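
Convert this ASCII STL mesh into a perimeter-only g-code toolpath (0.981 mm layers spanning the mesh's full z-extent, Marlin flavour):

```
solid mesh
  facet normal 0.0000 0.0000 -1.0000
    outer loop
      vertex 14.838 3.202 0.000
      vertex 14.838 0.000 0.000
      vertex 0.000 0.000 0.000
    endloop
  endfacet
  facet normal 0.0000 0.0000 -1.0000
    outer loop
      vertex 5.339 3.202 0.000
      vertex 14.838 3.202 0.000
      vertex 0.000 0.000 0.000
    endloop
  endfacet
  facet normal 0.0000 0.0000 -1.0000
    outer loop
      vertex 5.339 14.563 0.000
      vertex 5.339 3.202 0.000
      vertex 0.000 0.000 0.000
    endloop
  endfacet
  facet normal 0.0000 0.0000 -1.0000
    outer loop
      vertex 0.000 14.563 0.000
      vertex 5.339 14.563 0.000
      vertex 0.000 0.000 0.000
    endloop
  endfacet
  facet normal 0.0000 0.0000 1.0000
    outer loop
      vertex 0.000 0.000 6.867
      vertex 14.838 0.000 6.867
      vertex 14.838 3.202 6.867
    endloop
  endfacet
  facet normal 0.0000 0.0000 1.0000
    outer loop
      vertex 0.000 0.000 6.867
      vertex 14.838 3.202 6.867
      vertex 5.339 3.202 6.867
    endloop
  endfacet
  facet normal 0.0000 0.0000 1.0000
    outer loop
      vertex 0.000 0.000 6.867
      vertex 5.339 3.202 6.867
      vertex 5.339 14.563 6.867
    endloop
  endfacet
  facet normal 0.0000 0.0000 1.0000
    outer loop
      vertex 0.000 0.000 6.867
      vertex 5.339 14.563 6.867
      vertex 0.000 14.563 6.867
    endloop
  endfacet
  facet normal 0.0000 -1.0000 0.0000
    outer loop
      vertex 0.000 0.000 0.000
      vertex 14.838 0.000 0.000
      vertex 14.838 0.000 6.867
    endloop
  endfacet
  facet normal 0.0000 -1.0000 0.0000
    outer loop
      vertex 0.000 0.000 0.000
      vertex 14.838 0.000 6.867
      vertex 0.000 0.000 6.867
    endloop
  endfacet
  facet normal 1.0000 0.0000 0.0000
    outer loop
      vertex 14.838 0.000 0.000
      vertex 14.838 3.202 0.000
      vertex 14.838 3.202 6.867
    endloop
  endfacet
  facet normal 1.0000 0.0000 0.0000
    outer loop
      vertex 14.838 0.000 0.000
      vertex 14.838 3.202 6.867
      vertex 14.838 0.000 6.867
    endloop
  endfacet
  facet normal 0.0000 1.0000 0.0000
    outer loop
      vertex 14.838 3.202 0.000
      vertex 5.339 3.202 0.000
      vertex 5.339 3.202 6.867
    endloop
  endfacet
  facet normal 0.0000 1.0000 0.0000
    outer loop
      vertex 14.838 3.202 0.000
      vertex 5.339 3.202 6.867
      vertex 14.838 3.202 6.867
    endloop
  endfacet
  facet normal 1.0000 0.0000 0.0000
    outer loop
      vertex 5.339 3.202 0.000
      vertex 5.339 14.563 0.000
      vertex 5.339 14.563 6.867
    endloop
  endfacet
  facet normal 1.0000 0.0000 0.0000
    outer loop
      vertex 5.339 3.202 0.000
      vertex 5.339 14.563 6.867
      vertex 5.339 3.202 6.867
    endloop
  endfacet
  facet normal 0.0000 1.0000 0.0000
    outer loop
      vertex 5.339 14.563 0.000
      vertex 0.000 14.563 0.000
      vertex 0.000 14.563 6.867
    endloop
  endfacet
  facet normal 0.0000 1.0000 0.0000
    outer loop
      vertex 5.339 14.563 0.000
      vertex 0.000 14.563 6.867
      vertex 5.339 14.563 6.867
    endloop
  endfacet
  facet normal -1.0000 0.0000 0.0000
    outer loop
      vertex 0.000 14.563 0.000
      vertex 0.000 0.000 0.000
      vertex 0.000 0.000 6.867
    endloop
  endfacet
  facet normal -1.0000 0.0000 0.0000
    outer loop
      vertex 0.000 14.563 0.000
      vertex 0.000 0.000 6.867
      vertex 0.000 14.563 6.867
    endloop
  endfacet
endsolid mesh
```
; perimeter-only toolpath
G21 ; units = mm
G90 ; absolute positioning
G28 ; home
; layer 1
G0 Z0.981
G0 X0.000 Y0.000
G1 X14.838 Y0.000
G1 X14.838 Y3.202
G1 X5.339 Y3.202
G1 X5.339 Y14.563
G1 X0.000 Y14.563
G1 X0.000 Y0.000
; layer 2
G0 Z1.962
G0 X0.000 Y0.000
G1 X14.838 Y0.000
G1 X14.838 Y3.202
G1 X5.339 Y3.202
G1 X5.339 Y14.563
G1 X0.000 Y14.563
G1 X0.000 Y0.000
; layer 3
G0 Z2.943
G0 X0.000 Y0.000
G1 X14.838 Y0.000
G1 X14.838 Y3.202
G1 X5.339 Y3.202
G1 X5.339 Y14.563
G1 X0.000 Y14.563
G1 X0.000 Y0.000
; layer 4
G0 Z3.924
G0 X0.000 Y0.000
G1 X14.838 Y0.000
G1 X14.838 Y3.202
G1 X5.339 Y3.202
G1 X5.339 Y14.563
G1 X0.000 Y14.563
G1 X0.000 Y0.000
; layer 5
G0 Z4.905
G0 X0.000 Y0.000
G1 X14.838 Y0.000
G1 X14.838 Y3.202
G1 X5.339 Y3.202
G1 X5.339 Y14.563
G1 X0.000 Y14.563
G1 X0.000 Y0.000
; layer 6
G0 Z5.886
G0 X0.000 Y0.000
G1 X14.838 Y0.000
G1 X14.838 Y3.202
G1 X5.339 Y3.202
G1 X5.339 Y14.563
G1 X0.000 Y14.563
G1 X0.000 Y0.000
; layer 7
G0 Z6.867
G0 X0.000 Y0.000
G1 X14.838 Y0.000
G1 X14.838 Y3.202
G1 X5.339 Y3.202
G1 X5.339 Y14.563
G1 X0.000 Y14.563
G1 X0.000 Y0.000
M2 ; end

The solid is an L-shaped prism: outer 14.8 × 14.6 mm, arm thicknesses ≈ 3.2 mm (horizontal) and 5.34 mm (vertical), extruded 6.87 mm in z. Slicing at Δz = 0.981 mm — 7 equal slices spanning the solid's height, so layer i sits at z = i·h/7 — gives 7 non-empty perimeters. Each is a 6-segment closed polygon; G0 lifts to the layer z and rapids to the start vertex, then G1 traces the edges.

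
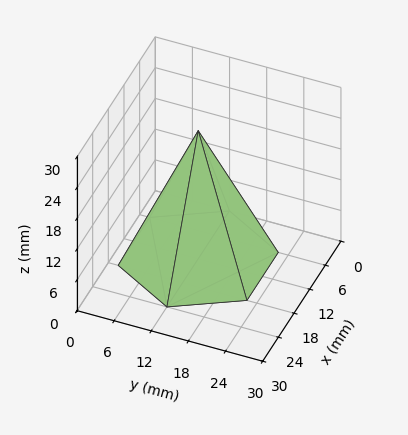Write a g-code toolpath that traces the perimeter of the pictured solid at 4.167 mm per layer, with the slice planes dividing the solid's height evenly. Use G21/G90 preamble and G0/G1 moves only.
Reading the render: the shape is a regular 6-sided pyramid, base circumscribed radius ≈ 12 mm, apex at z ≈ 25 mm (dimensions read to the nearest mm from the axis ticks). For the g-code, the solid's height is divided into equal slices at the stated Δz and each level perimeter traced with G1 moves after a G0 lift.

; perimeter-only toolpath
G21 ; units = mm
G90 ; absolute positioning
G28 ; home
; layer 1
G0 Z4.167
G0 X22.000 Y12.000
G1 X17.000 Y20.660
G1 X7.000 Y20.660
G1 X2.000 Y12.000
G1 X7.000 Y3.340
G1 X17.000 Y3.340
G1 X22.000 Y12.000
; layer 2
G0 Z8.333
G0 X20.000 Y12.000
G1 X16.000 Y18.928
G1 X8.000 Y18.928
G1 X4.000 Y12.000
G1 X8.000 Y5.072
G1 X16.000 Y5.072
G1 X20.000 Y12.000
; layer 3
G0 Z12.500
G0 X18.000 Y12.000
G1 X15.000 Y17.196
G1 X9.000 Y17.196
G1 X6.000 Y12.000
G1 X9.000 Y6.804
G1 X15.000 Y6.804
G1 X18.000 Y12.000
; layer 4
G0 Z16.667
G0 X16.000 Y12.000
G1 X14.000 Y15.464
G1 X10.000 Y15.464
G1 X8.000 Y12.000
G1 X10.000 Y8.536
G1 X14.000 Y8.536
G1 X16.000 Y12.000
; layer 5
G0 Z20.833
G0 X14.000 Y12.000
G1 X13.000 Y13.732
G1 X11.000 Y13.732
G1 X10.000 Y12.000
G1 X11.000 Y10.268
G1 X13.000 Y10.268
G1 X14.000 Y12.000
M2 ; end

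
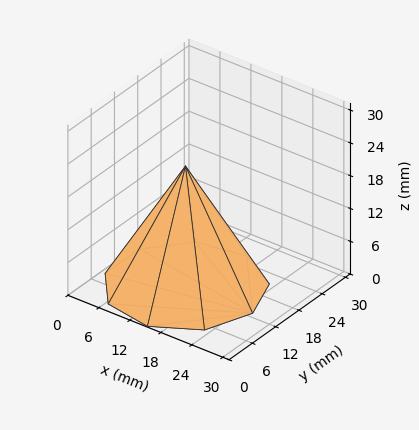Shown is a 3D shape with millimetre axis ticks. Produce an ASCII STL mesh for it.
Reading the render: the shape is a regular 9-sided pyramid, base circumscribed radius ≈ 13 mm, apex at z ≈ 22 mm (dimensions read to the nearest mm from the axis ticks). For the STL, each face is triangulated and given an outward normal.

solid part
  facet normal 0.0000 0.0000 -1.0000
    outer loop
      vertex 15.257 25.803 0.000
      vertex 22.959 21.356 0.000
      vertex 26.000 13.000 0.000
    endloop
  endfacet
  facet normal 0.0000 0.0000 -1.0000
    outer loop
      vertex 6.500 24.258 0.000
      vertex 15.257 25.803 0.000
      vertex 26.000 13.000 0.000
    endloop
  endfacet
  facet normal 0.0000 0.0000 -1.0000
    outer loop
      vertex 0.784 17.446 0.000
      vertex 6.500 24.258 0.000
      vertex 26.000 13.000 0.000
    endloop
  endfacet
  facet normal 0.0000 0.0000 -1.0000
    outer loop
      vertex 0.784 8.554 0.000
      vertex 0.784 17.446 0.000
      vertex 26.000 13.000 0.000
    endloop
  endfacet
  facet normal 0.0000 0.0000 -1.0000
    outer loop
      vertex 6.500 1.742 0.000
      vertex 0.784 8.554 0.000
      vertex 26.000 13.000 0.000
    endloop
  endfacet
  facet normal 0.0000 0.0000 -1.0000
    outer loop
      vertex 15.257 0.197 0.000
      vertex 6.500 1.742 0.000
      vertex 26.000 13.000 0.000
    endloop
  endfacet
  facet normal 0.0000 0.0000 -1.0000
    outer loop
      vertex 22.959 4.644 0.000
      vertex 15.257 0.197 0.000
      vertex 26.000 13.000 0.000
    endloop
  endfacet
  facet normal 0.8215 0.2990 0.4855
    outer loop
      vertex 26.000 13.000 0.000
      vertex 22.959 21.356 0.000
      vertex 13.000 13.000 22.000
    endloop
  endfacet
  facet normal 0.4371 0.7571 0.4855
    outer loop
      vertex 22.959 21.356 0.000
      vertex 15.257 25.803 0.000
      vertex 13.000 13.000 22.000
    endloop
  endfacet
  facet normal -0.1519 0.8610 0.4855
    outer loop
      vertex 15.257 25.803 0.000
      vertex 6.500 24.258 0.000
      vertex 13.000 13.000 22.000
    endloop
  endfacet
  facet normal -0.6697 0.5620 0.4854
    outer loop
      vertex 6.500 24.258 0.000
      vertex 0.784 17.446 0.000
      vertex 13.000 13.000 22.000
    endloop
  endfacet
  facet normal -0.8743 0.0000 0.4855
    outer loop
      vertex 0.784 17.446 0.000
      vertex 0.784 8.554 0.000
      vertex 13.000 13.000 22.000
    endloop
  endfacet
  facet normal -0.6697 -0.5620 0.4854
    outer loop
      vertex 0.784 8.554 0.000
      vertex 6.500 1.742 0.000
      vertex 13.000 13.000 22.000
    endloop
  endfacet
  facet normal -0.1519 -0.8610 0.4855
    outer loop
      vertex 6.500 1.742 0.000
      vertex 15.257 0.197 0.000
      vertex 13.000 13.000 22.000
    endloop
  endfacet
  facet normal 0.4371 -0.7571 0.4855
    outer loop
      vertex 15.257 0.197 0.000
      vertex 22.959 4.644 0.000
      vertex 13.000 13.000 22.000
    endloop
  endfacet
  facet normal 0.8215 -0.2990 0.4855
    outer loop
      vertex 22.959 4.644 0.000
      vertex 26.000 13.000 0.000
      vertex 13.000 13.000 22.000
    endloop
  endfacet
endsolid part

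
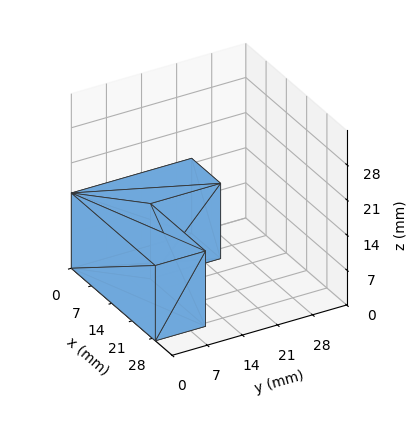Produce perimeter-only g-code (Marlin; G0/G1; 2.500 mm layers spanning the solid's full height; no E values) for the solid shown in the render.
Reading the render: the shape is an L-shaped prism: outer 29 × 24 mm, arm thicknesses ≈ 10 mm (horizontal) and 10 mm (vertical), extruded 15 mm in z (dimensions read to the nearest mm from the axis ticks). For the g-code, the solid's height is divided into equal slices at the stated Δz and each level perimeter traced with G1 moves after a G0 lift.

; perimeter-only toolpath
G21 ; units = mm
G90 ; absolute positioning
G28 ; home
; layer 1
G0 Z2.500
G0 X0.000 Y0.000
G1 X29.000 Y0.000
G1 X29.000 Y10.000
G1 X10.000 Y10.000
G1 X10.000 Y24.000
G1 X0.000 Y24.000
G1 X0.000 Y0.000
; layer 2
G0 Z5.000
G0 X0.000 Y0.000
G1 X29.000 Y0.000
G1 X29.000 Y10.000
G1 X10.000 Y10.000
G1 X10.000 Y24.000
G1 X0.000 Y24.000
G1 X0.000 Y0.000
; layer 3
G0 Z7.500
G0 X0.000 Y0.000
G1 X29.000 Y0.000
G1 X29.000 Y10.000
G1 X10.000 Y10.000
G1 X10.000 Y24.000
G1 X0.000 Y24.000
G1 X0.000 Y0.000
; layer 4
G0 Z10.000
G0 X0.000 Y0.000
G1 X29.000 Y0.000
G1 X29.000 Y10.000
G1 X10.000 Y10.000
G1 X10.000 Y24.000
G1 X0.000 Y24.000
G1 X0.000 Y0.000
; layer 5
G0 Z12.500
G0 X0.000 Y0.000
G1 X29.000 Y0.000
G1 X29.000 Y10.000
G1 X10.000 Y10.000
G1 X10.000 Y24.000
G1 X0.000 Y24.000
G1 X0.000 Y0.000
; layer 6
G0 Z15.000
G0 X0.000 Y0.000
G1 X29.000 Y0.000
G1 X29.000 Y10.000
G1 X10.000 Y10.000
G1 X10.000 Y24.000
G1 X0.000 Y24.000
G1 X0.000 Y0.000
M2 ; end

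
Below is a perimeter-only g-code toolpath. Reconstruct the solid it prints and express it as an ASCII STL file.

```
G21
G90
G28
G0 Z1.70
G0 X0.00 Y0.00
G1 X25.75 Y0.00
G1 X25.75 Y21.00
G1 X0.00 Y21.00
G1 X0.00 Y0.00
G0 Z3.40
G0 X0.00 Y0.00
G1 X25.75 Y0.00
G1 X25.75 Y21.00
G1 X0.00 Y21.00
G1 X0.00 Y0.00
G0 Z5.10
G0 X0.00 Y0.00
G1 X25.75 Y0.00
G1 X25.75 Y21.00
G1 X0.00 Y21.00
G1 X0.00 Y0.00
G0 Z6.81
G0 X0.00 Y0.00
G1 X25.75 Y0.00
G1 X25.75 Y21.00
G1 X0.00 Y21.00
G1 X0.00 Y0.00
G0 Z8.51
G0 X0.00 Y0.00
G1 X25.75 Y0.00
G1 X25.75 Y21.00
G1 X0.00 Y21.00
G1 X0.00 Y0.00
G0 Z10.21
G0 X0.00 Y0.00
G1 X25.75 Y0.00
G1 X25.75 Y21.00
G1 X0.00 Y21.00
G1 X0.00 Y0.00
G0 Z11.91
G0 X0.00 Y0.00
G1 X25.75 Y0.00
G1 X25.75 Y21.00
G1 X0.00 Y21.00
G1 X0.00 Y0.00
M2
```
solid part
  facet normal 0.0000 0.0000 -1.0000
    outer loop
      vertex 25.75 21.00 0.00
      vertex 25.75 0.00 0.00
      vertex 0.00 0.00 0.00
    endloop
  endfacet
  facet normal 0.0000 0.0000 -1.0000
    outer loop
      vertex 0.00 21.00 0.00
      vertex 25.75 21.00 0.00
      vertex 0.00 0.00 0.00
    endloop
  endfacet
  facet normal 0.0000 0.0000 1.0000
    outer loop
      vertex 0.00 0.00 11.91
      vertex 25.75 0.00 11.91
      vertex 25.75 21.00 11.91
    endloop
  endfacet
  facet normal 0.0000 0.0000 1.0000
    outer loop
      vertex 0.00 0.00 11.91
      vertex 25.75 21.00 11.91
      vertex 0.00 21.00 11.91
    endloop
  endfacet
  facet normal 0.0000 -1.0000 0.0000
    outer loop
      vertex 0.00 0.00 0.00
      vertex 25.75 0.00 0.00
      vertex 25.75 0.00 11.91
    endloop
  endfacet
  facet normal 0.0000 -1.0000 0.0000
    outer loop
      vertex 0.00 0.00 0.00
      vertex 25.75 0.00 11.91
      vertex 0.00 0.00 11.91
    endloop
  endfacet
  facet normal 0.0000 1.0000 0.0000
    outer loop
      vertex 25.75 21.00 11.91
      vertex 25.75 21.00 0.00
      vertex 0.00 21.00 0.00
    endloop
  endfacet
  facet normal 0.0000 1.0000 0.0000
    outer loop
      vertex 0.00 21.00 11.91
      vertex 25.75 21.00 11.91
      vertex 0.00 21.00 0.00
    endloop
  endfacet
  facet normal -1.0000 0.0000 0.0000
    outer loop
      vertex 0.00 21.00 11.91
      vertex 0.00 21.00 0.00
      vertex 0.00 0.00 0.00
    endloop
  endfacet
  facet normal -1.0000 0.0000 0.0000
    outer loop
      vertex 0.00 0.00 11.91
      vertex 0.00 21.00 11.91
      vertex 0.00 0.00 0.00
    endloop
  endfacet
  facet normal 1.0000 0.0000 0.0000
    outer loop
      vertex 25.75 0.00 0.00
      vertex 25.75 21.00 0.00
      vertex 25.75 21.00 11.91
    endloop
  endfacet
  facet normal 1.0000 0.0000 0.0000
    outer loop
      vertex 25.75 0.00 0.00
      vertex 25.75 21.00 11.91
      vertex 25.75 0.00 11.91
    endloop
  endfacet
endsolid part

The G0 Z moves step by Δz≈1.70 mm. Every layer's G1 loop is the same polygon, so the solid is a straight extrusion of it from z=0 to z≈11.9. Closing with flat bottom and top caps and triangulating gives 12 facets — a rectangular box, roughly 25.8 × 21 mm footprint and 11.9 mm tall.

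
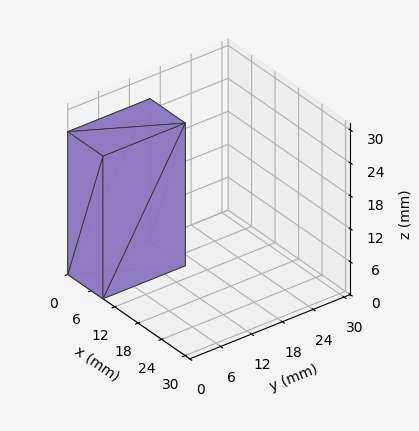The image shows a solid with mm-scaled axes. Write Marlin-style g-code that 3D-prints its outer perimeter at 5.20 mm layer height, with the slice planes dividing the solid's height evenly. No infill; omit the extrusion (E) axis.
Reading the render: the shape is a rectangular box, roughly 9 × 16 mm footprint and 26 mm tall (dimensions read to the nearest mm from the axis ticks). For the g-code, the solid's height is divided into equal slices at the stated Δz and each level perimeter traced with G1 moves after a G0 lift.

; perimeter-only toolpath
G21 ; units = mm
G90 ; absolute positioning
G28 ; home
; layer 1
G0 Z5.20
G0 X0.00 Y0.00
G1 X9.00 Y0.00
G1 X9.00 Y16.00
G1 X0.00 Y16.00
G1 X0.00 Y0.00
; layer 2
G0 Z10.40
G0 X0.00 Y0.00
G1 X9.00 Y0.00
G1 X9.00 Y16.00
G1 X0.00 Y16.00
G1 X0.00 Y0.00
; layer 3
G0 Z15.60
G0 X0.00 Y0.00
G1 X9.00 Y0.00
G1 X9.00 Y16.00
G1 X0.00 Y16.00
G1 X0.00 Y0.00
; layer 4
G0 Z20.80
G0 X0.00 Y0.00
G1 X9.00 Y0.00
G1 X9.00 Y16.00
G1 X0.00 Y16.00
G1 X0.00 Y0.00
; layer 5
G0 Z26.00
G0 X0.00 Y0.00
G1 X9.00 Y0.00
G1 X9.00 Y16.00
G1 X0.00 Y16.00
G1 X0.00 Y0.00
M2 ; end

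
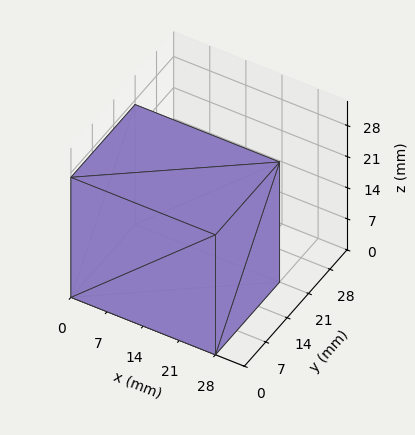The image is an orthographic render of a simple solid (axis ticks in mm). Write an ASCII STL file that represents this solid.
Reading the render: the shape is a rectangular box, roughly 28 × 21 mm footprint and 27 mm tall (dimensions read to the nearest mm from the axis ticks). For the STL, each face is triangulated and given an outward normal.

solid part
  facet normal 0.0000 0.0000 -1.0000
    outer loop
      vertex 28.0 21.0 0.0
      vertex 28.0 0.0 0.0
      vertex 0.0 0.0 0.0
    endloop
  endfacet
  facet normal 0.0000 0.0000 -1.0000
    outer loop
      vertex 0.0 21.0 0.0
      vertex 28.0 21.0 0.0
      vertex 0.0 0.0 0.0
    endloop
  endfacet
  facet normal 0.0000 0.0000 1.0000
    outer loop
      vertex 0.0 0.0 27.0
      vertex 28.0 0.0 27.0
      vertex 28.0 21.0 27.0
    endloop
  endfacet
  facet normal 0.0000 0.0000 1.0000
    outer loop
      vertex 0.0 0.0 27.0
      vertex 28.0 21.0 27.0
      vertex 0.0 21.0 27.0
    endloop
  endfacet
  facet normal 0.0000 -1.0000 0.0000
    outer loop
      vertex 0.0 0.0 0.0
      vertex 28.0 0.0 0.0
      vertex 28.0 0.0 27.0
    endloop
  endfacet
  facet normal 0.0000 -1.0000 0.0000
    outer loop
      vertex 0.0 0.0 0.0
      vertex 28.0 0.0 27.0
      vertex 0.0 0.0 27.0
    endloop
  endfacet
  facet normal 0.0000 1.0000 0.0000
    outer loop
      vertex 28.0 21.0 27.0
      vertex 28.0 21.0 0.0
      vertex 0.0 21.0 0.0
    endloop
  endfacet
  facet normal 0.0000 1.0000 0.0000
    outer loop
      vertex 0.0 21.0 27.0
      vertex 28.0 21.0 27.0
      vertex 0.0 21.0 0.0
    endloop
  endfacet
  facet normal -1.0000 0.0000 0.0000
    outer loop
      vertex 0.0 21.0 27.0
      vertex 0.0 21.0 0.0
      vertex 0.0 0.0 0.0
    endloop
  endfacet
  facet normal -1.0000 0.0000 0.0000
    outer loop
      vertex 0.0 0.0 27.0
      vertex 0.0 21.0 27.0
      vertex 0.0 0.0 0.0
    endloop
  endfacet
  facet normal 1.0000 0.0000 0.0000
    outer loop
      vertex 28.0 0.0 0.0
      vertex 28.0 21.0 0.0
      vertex 28.0 21.0 27.0
    endloop
  endfacet
  facet normal 1.0000 0.0000 0.0000
    outer loop
      vertex 28.0 0.0 0.0
      vertex 28.0 21.0 27.0
      vertex 28.0 0.0 27.0
    endloop
  endfacet
endsolid part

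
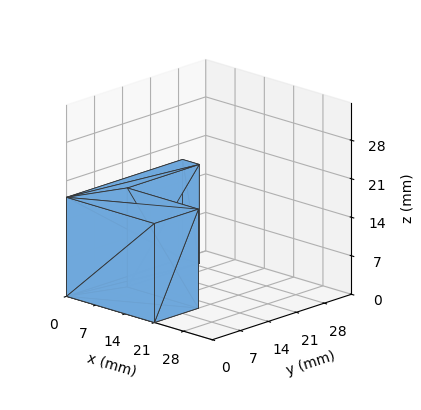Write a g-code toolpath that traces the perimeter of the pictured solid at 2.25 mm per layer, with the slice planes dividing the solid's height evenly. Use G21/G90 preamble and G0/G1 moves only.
Reading the render: the shape is an L-shaped prism: outer 21 × 29 mm, arm thicknesses ≈ 11 mm (horizontal) and 4 mm (vertical), extruded 18 mm in z (dimensions read to the nearest mm from the axis ticks). For the g-code, the solid's height is divided into equal slices at the stated Δz and each level perimeter traced with G1 moves after a G0 lift.

; perimeter-only toolpath
G21 ; units = mm
G90 ; absolute positioning
G28 ; home
; layer 1
G0 Z2.25
G0 X0.00 Y0.00
G1 X21.00 Y0.00
G1 X21.00 Y11.00
G1 X4.00 Y11.00
G1 X4.00 Y29.00
G1 X0.00 Y29.00
G1 X0.00 Y0.00
; layer 2
G0 Z4.50
G0 X0.00 Y0.00
G1 X21.00 Y0.00
G1 X21.00 Y11.00
G1 X4.00 Y11.00
G1 X4.00 Y29.00
G1 X0.00 Y29.00
G1 X0.00 Y0.00
; layer 3
G0 Z6.75
G0 X0.00 Y0.00
G1 X21.00 Y0.00
G1 X21.00 Y11.00
G1 X4.00 Y11.00
G1 X4.00 Y29.00
G1 X0.00 Y29.00
G1 X0.00 Y0.00
; layer 4
G0 Z9.00
G0 X0.00 Y0.00
G1 X21.00 Y0.00
G1 X21.00 Y11.00
G1 X4.00 Y11.00
G1 X4.00 Y29.00
G1 X0.00 Y29.00
G1 X0.00 Y0.00
; layer 5
G0 Z11.25
G0 X0.00 Y0.00
G1 X21.00 Y0.00
G1 X21.00 Y11.00
G1 X4.00 Y11.00
G1 X4.00 Y29.00
G1 X0.00 Y29.00
G1 X0.00 Y0.00
; layer 6
G0 Z13.50
G0 X0.00 Y0.00
G1 X21.00 Y0.00
G1 X21.00 Y11.00
G1 X4.00 Y11.00
G1 X4.00 Y29.00
G1 X0.00 Y29.00
G1 X0.00 Y0.00
; layer 7
G0 Z15.75
G0 X0.00 Y0.00
G1 X21.00 Y0.00
G1 X21.00 Y11.00
G1 X4.00 Y11.00
G1 X4.00 Y29.00
G1 X0.00 Y29.00
G1 X0.00 Y0.00
; layer 8
G0 Z18.00
G0 X0.00 Y0.00
G1 X21.00 Y0.00
G1 X21.00 Y11.00
G1 X4.00 Y11.00
G1 X4.00 Y29.00
G1 X0.00 Y29.00
G1 X0.00 Y0.00
M2 ; end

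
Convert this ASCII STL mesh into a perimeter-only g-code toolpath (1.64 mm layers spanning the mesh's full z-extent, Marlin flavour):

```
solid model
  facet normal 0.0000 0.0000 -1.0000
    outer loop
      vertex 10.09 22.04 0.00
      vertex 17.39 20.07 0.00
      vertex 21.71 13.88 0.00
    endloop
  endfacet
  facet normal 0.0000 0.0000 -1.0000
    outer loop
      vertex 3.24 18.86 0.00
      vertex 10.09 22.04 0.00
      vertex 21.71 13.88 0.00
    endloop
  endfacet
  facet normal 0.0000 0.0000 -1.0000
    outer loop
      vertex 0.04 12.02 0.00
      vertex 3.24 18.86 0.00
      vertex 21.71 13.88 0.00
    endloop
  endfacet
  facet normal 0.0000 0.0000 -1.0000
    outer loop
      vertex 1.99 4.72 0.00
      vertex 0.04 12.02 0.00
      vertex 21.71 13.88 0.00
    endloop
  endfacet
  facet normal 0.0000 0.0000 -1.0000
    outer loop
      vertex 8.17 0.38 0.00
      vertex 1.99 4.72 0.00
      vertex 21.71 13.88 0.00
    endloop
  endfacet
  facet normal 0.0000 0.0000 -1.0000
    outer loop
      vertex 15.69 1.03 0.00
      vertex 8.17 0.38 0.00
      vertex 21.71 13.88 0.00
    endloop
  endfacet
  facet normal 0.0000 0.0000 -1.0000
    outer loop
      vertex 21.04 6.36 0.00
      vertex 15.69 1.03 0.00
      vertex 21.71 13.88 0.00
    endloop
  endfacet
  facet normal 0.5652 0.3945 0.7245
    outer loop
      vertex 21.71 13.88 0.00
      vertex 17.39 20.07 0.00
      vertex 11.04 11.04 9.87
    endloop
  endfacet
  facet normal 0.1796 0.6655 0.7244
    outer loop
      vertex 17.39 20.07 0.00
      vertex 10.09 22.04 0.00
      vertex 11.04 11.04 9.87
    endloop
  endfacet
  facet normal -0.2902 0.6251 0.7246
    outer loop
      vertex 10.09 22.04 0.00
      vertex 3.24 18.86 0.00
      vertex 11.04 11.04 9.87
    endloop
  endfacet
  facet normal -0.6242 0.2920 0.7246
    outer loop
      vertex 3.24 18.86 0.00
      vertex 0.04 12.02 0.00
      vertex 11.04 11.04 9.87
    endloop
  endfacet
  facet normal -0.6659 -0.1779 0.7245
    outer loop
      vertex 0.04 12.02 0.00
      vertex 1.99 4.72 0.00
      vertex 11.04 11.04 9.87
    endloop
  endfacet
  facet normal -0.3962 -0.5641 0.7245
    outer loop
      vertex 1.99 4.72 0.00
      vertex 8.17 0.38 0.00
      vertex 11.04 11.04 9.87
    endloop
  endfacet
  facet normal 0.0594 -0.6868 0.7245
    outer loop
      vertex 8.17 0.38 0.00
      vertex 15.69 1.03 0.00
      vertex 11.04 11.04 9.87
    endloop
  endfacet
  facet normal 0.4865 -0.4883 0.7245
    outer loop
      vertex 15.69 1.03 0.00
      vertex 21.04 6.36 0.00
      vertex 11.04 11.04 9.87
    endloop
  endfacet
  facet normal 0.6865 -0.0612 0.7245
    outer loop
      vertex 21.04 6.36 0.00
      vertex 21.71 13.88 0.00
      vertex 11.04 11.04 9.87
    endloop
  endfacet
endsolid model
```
; perimeter-only toolpath
G21 ; units = mm
G90 ; absolute positioning
G28 ; home
; layer 1
G0 Z1.64
G0 X19.93 Y13.41
G1 X16.33 Y18.57
G1 X10.25 Y20.21
G1 X4.54 Y17.56
G1 X1.87 Y11.86
G1 X3.50 Y5.77
G1 X8.65 Y2.16
G1 X14.91 Y2.70
G1 X19.37 Y7.14
G1 X19.93 Y13.41
; layer 2
G0 Z3.29
G0 X18.15 Y12.93
G1 X15.27 Y17.06
G1 X10.41 Y18.37
G1 X5.84 Y16.25
G1 X3.71 Y11.69
G1 X5.01 Y6.83
G1 X9.13 Y3.93
G1 X14.14 Y4.37
G1 X17.71 Y7.92
G1 X18.15 Y12.93
; layer 3
G0 Z4.93
G0 X16.38 Y12.46
G1 X14.21 Y15.55
G1 X10.56 Y16.54
G1 X7.14 Y14.95
G1 X5.54 Y11.53
G1 X6.51 Y7.88
G1 X9.61 Y5.71
G1 X13.36 Y6.03
G1 X16.04 Y8.70
G1 X16.38 Y12.46
; layer 4
G0 Z6.58
G0 X14.60 Y11.99
G1 X13.16 Y14.05
G1 X10.72 Y14.71
G1 X8.44 Y13.65
G1 X7.37 Y11.37
G1 X8.02 Y8.93
G1 X10.08 Y7.49
G1 X12.59 Y7.70
G1 X14.37 Y9.48
G1 X14.60 Y11.99
; layer 5
G0 Z8.22
G0 X12.82 Y11.51
G1 X12.10 Y12.54
G1 X10.88 Y12.87
G1 X9.74 Y12.34
G1 X9.21 Y11.20
G1 X9.53 Y9.99
G1 X10.56 Y9.26
G1 X11.81 Y9.37
G1 X12.71 Y10.26
G1 X12.82 Y11.51
M2 ; end

The solid is a regular 9-sided pyramid, base circumscribed radius ≈ 11 mm, apex at z ≈ 9.87 mm. Slicing at Δz = 1.64 mm — 6 equal slices spanning the solid's height, so layer i sits at z = i·h/6 — gives 5 non-empty perimeters. Each is a 9-segment closed polygon; G0 lifts to the layer z and rapids to the start vertex, then G1 traces the edges. The cross-section shrinks linearly with z (the slice at the apex is degenerate and omitted).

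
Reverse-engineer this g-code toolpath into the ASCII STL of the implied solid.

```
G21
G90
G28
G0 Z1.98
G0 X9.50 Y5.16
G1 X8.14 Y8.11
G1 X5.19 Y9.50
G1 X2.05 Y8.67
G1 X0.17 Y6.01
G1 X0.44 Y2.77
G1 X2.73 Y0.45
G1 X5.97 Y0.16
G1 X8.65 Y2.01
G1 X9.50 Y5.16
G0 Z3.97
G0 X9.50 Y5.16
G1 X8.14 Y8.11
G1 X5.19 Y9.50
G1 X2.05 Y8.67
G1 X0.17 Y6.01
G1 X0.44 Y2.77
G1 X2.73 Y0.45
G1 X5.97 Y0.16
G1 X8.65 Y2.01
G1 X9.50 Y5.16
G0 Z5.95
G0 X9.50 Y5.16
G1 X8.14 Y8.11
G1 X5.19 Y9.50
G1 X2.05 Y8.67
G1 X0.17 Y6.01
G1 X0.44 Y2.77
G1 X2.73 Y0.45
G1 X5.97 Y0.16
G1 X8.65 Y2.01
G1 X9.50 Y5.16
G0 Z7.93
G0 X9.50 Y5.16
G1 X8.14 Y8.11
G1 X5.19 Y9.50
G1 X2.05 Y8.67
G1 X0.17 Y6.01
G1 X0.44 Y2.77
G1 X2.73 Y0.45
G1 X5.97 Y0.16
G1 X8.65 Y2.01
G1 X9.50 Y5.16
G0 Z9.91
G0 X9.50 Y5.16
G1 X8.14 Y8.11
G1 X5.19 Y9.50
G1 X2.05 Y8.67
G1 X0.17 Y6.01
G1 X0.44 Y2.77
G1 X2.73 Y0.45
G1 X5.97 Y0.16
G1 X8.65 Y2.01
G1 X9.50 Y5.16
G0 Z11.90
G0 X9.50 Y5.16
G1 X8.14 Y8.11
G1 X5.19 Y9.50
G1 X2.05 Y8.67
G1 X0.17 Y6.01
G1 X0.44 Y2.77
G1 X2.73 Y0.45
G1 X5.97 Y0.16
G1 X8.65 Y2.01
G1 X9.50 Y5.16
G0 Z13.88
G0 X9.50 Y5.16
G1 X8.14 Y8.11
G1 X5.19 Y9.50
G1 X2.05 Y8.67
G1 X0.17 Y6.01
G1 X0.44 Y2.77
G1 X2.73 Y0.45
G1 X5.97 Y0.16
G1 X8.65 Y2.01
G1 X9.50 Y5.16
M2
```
solid part
  facet normal 0.0000 0.0000 -1.0000
    outer loop
      vertex 5.19 9.50 0.00
      vertex 8.14 8.11 0.00
      vertex 9.50 5.16 0.00
    endloop
  endfacet
  facet normal 0.0000 0.0000 -1.0000
    outer loop
      vertex 2.05 8.67 0.00
      vertex 5.19 9.50 0.00
      vertex 9.50 5.16 0.00
    endloop
  endfacet
  facet normal 0.0000 0.0000 -1.0000
    outer loop
      vertex 0.17 6.01 0.00
      vertex 2.05 8.67 0.00
      vertex 9.50 5.16 0.00
    endloop
  endfacet
  facet normal 0.0000 0.0000 -1.0000
    outer loop
      vertex 0.44 2.77 0.00
      vertex 0.17 6.01 0.00
      vertex 9.50 5.16 0.00
    endloop
  endfacet
  facet normal 0.0000 0.0000 -1.0000
    outer loop
      vertex 2.73 0.45 0.00
      vertex 0.44 2.77 0.00
      vertex 9.50 5.16 0.00
    endloop
  endfacet
  facet normal 0.0000 0.0000 -1.0000
    outer loop
      vertex 5.97 0.16 0.00
      vertex 2.73 0.45 0.00
      vertex 9.50 5.16 0.00
    endloop
  endfacet
  facet normal 0.0000 0.0000 -1.0000
    outer loop
      vertex 8.65 2.01 0.00
      vertex 5.97 0.16 0.00
      vertex 9.50 5.16 0.00
    endloop
  endfacet
  facet normal 0.0000 0.0000 1.0000
    outer loop
      vertex 9.50 5.16 13.88
      vertex 8.14 8.11 13.88
      vertex 5.19 9.50 13.88
    endloop
  endfacet
  facet normal 0.0000 0.0000 1.0000
    outer loop
      vertex 9.50 5.16 13.88
      vertex 5.19 9.50 13.88
      vertex 2.05 8.67 13.88
    endloop
  endfacet
  facet normal 0.0000 0.0000 1.0000
    outer loop
      vertex 9.50 5.16 13.88
      vertex 2.05 8.67 13.88
      vertex 0.17 6.01 13.88
    endloop
  endfacet
  facet normal 0.0000 0.0000 1.0000
    outer loop
      vertex 9.50 5.16 13.88
      vertex 0.17 6.01 13.88
      vertex 0.44 2.77 13.88
    endloop
  endfacet
  facet normal 0.0000 0.0000 1.0000
    outer loop
      vertex 9.50 5.16 13.88
      vertex 0.44 2.77 13.88
      vertex 2.73 0.45 13.88
    endloop
  endfacet
  facet normal 0.0000 0.0000 1.0000
    outer loop
      vertex 9.50 5.16 13.88
      vertex 2.73 0.45 13.88
      vertex 5.97 0.16 13.88
    endloop
  endfacet
  facet normal 0.0000 0.0000 1.0000
    outer loop
      vertex 9.50 5.16 13.88
      vertex 5.97 0.16 13.88
      vertex 8.65 2.01 13.88
    endloop
  endfacet
  facet normal 0.9081 0.4187 0.0000
    outer loop
      vertex 9.50 5.16 0.00
      vertex 8.14 8.11 0.00
      vertex 8.14 8.11 13.88
    endloop
  endfacet
  facet normal 0.9081 0.4187 0.0000
    outer loop
      vertex 9.50 5.16 0.00
      vertex 8.14 8.11 13.88
      vertex 9.50 5.16 13.88
    endloop
  endfacet
  facet normal 0.4262 0.9046 0.0000
    outer loop
      vertex 8.14 8.11 0.00
      vertex 5.19 9.50 0.00
      vertex 5.19 9.50 13.88
    endloop
  endfacet
  facet normal 0.4262 0.9046 0.0000
    outer loop
      vertex 8.14 8.11 0.00
      vertex 5.19 9.50 13.88
      vertex 8.14 8.11 13.88
    endloop
  endfacet
  facet normal -0.2556 0.9668 0.0000
    outer loop
      vertex 5.19 9.50 0.00
      vertex 2.05 8.67 0.00
      vertex 2.05 8.67 13.88
    endloop
  endfacet
  facet normal -0.2556 0.9668 0.0000
    outer loop
      vertex 5.19 9.50 0.00
      vertex 2.05 8.67 13.88
      vertex 5.19 9.50 13.88
    endloop
  endfacet
  facet normal -0.8166 0.5772 0.0000
    outer loop
      vertex 2.05 8.67 0.00
      vertex 0.17 6.01 0.00
      vertex 0.17 6.01 13.88
    endloop
  endfacet
  facet normal -0.8166 0.5772 0.0000
    outer loop
      vertex 2.05 8.67 0.00
      vertex 0.17 6.01 13.88
      vertex 2.05 8.67 13.88
    endloop
  endfacet
  facet normal -0.9965 -0.0830 0.0000
    outer loop
      vertex 0.17 6.01 0.00
      vertex 0.44 2.77 0.00
      vertex 0.44 2.77 13.88
    endloop
  endfacet
  facet normal -0.9965 -0.0830 0.0000
    outer loop
      vertex 0.17 6.01 0.00
      vertex 0.44 2.77 13.88
      vertex 0.17 6.01 13.88
    endloop
  endfacet
  facet normal -0.7117 -0.7025 0.0000
    outer loop
      vertex 0.44 2.77 0.00
      vertex 2.73 0.45 0.00
      vertex 2.73 0.45 13.88
    endloop
  endfacet
  facet normal -0.7117 -0.7025 0.0000
    outer loop
      vertex 0.44 2.77 0.00
      vertex 2.73 0.45 13.88
      vertex 0.44 2.77 13.88
    endloop
  endfacet
  facet normal -0.0891 -0.9960 0.0000
    outer loop
      vertex 2.73 0.45 0.00
      vertex 5.97 0.16 0.00
      vertex 5.97 0.16 13.88
    endloop
  endfacet
  facet normal -0.0891 -0.9960 0.0000
    outer loop
      vertex 2.73 0.45 0.00
      vertex 5.97 0.16 13.88
      vertex 2.73 0.45 13.88
    endloop
  endfacet
  facet normal 0.5681 -0.8230 0.0000
    outer loop
      vertex 5.97 0.16 0.00
      vertex 8.65 2.01 0.00
      vertex 8.65 2.01 13.88
    endloop
  endfacet
  facet normal 0.5681 -0.8230 0.0000
    outer loop
      vertex 5.97 0.16 0.00
      vertex 8.65 2.01 13.88
      vertex 5.97 0.16 13.88
    endloop
  endfacet
  facet normal 0.9655 -0.2605 0.0000
    outer loop
      vertex 8.65 2.01 0.00
      vertex 9.50 5.16 0.00
      vertex 9.50 5.16 13.88
    endloop
  endfacet
  facet normal 0.9655 -0.2605 0.0000
    outer loop
      vertex 8.65 2.01 0.00
      vertex 9.50 5.16 13.88
      vertex 8.65 2.01 13.88
    endloop
  endfacet
endsolid part

The G0 Z moves step by Δz≈1.98 mm. Every layer's G1 loop is the same polygon, so the solid is a straight extrusion of it from z=0 to z≈13.9. Closing with flat bottom and top caps and triangulating gives 32 facets — a regular 9-sided prism (a cylinder approximated with 9 flat sides), circumscribed radius ≈ 4.76 mm, height ≈ 13.9 mm.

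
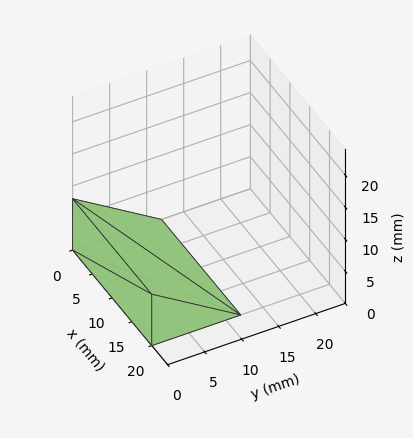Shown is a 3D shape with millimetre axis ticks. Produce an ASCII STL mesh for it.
Reading the render: the shape is a wedge (ramp): 20 × 12 mm base, rising to 8 mm along the y=0 edge and sloping linearly to z=0 at y=12 (dimensions read to the nearest mm from the axis ticks). For the STL, each face is triangulated and given an outward normal.

solid part
  facet normal 0.0000 0.0000 -1.0000
    outer loop
      vertex 20.00 12.00 0.00
      vertex 20.00 0.00 0.00
      vertex 0.00 0.00 0.00
    endloop
  endfacet
  facet normal 0.0000 0.0000 -1.0000
    outer loop
      vertex 0.00 12.00 0.00
      vertex 20.00 12.00 0.00
      vertex 0.00 0.00 0.00
    endloop
  endfacet
  facet normal 0.0000 -1.0000 0.0000
    outer loop
      vertex 0.00 0.00 0.00
      vertex 20.00 0.00 0.00
      vertex 20.00 0.00 8.00
    endloop
  endfacet
  facet normal 0.0000 -1.0000 0.0000
    outer loop
      vertex 0.00 0.00 0.00
      vertex 20.00 0.00 8.00
      vertex 0.00 0.00 8.00
    endloop
  endfacet
  facet normal 0.0000 0.5547 0.8321
    outer loop
      vertex 0.00 0.00 8.00
      vertex 20.00 0.00 8.00
      vertex 20.00 12.00 0.00
    endloop
  endfacet
  facet normal 0.0000 0.5547 0.8321
    outer loop
      vertex 0.00 0.00 8.00
      vertex 20.00 12.00 0.00
      vertex 0.00 12.00 0.00
    endloop
  endfacet
  facet normal -1.0000 0.0000 0.0000
    outer loop
      vertex 0.00 0.00 8.00
      vertex 0.00 12.00 0.00
      vertex 0.00 0.00 0.00
    endloop
  endfacet
  facet normal 1.0000 0.0000 0.0000
    outer loop
      vertex 20.00 0.00 0.00
      vertex 20.00 12.00 0.00
      vertex 20.00 0.00 8.00
    endloop
  endfacet
endsolid part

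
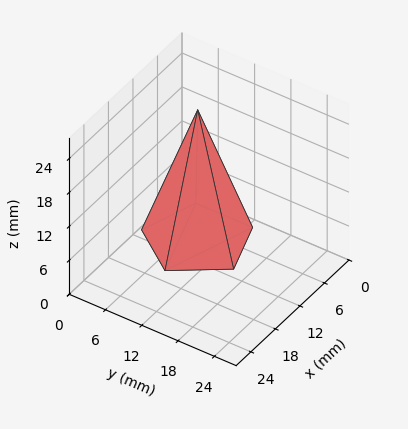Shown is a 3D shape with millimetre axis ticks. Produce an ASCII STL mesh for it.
Reading the render: the shape is a regular 5-sided pyramid, base circumscribed radius ≈ 8 mm, apex at z ≈ 23 mm (dimensions read to the nearest mm from the axis ticks). For the STL, each face is triangulated and given an outward normal.

solid part
  facet normal 0.0000 0.0000 -1.0000
    outer loop
      vertex 1.528 12.702 0.000
      vertex 10.472 15.608 0.000
      vertex 16.000 8.000 0.000
    endloop
  endfacet
  facet normal 0.0000 0.0000 -1.0000
    outer loop
      vertex 1.528 3.298 0.000
      vertex 1.528 12.702 0.000
      vertex 16.000 8.000 0.000
    endloop
  endfacet
  facet normal 0.0000 0.0000 -1.0000
    outer loop
      vertex 10.472 0.392 0.000
      vertex 1.528 3.298 0.000
      vertex 16.000 8.000 0.000
    endloop
  endfacet
  facet normal 0.7788 0.5658 0.2709
    outer loop
      vertex 16.000 8.000 0.000
      vertex 10.472 15.608 0.000
      vertex 8.000 8.000 23.000
    endloop
  endfacet
  facet normal -0.2975 0.9155 0.2709
    outer loop
      vertex 10.472 15.608 0.000
      vertex 1.528 12.702 0.000
      vertex 8.000 8.000 23.000
    endloop
  endfacet
  facet normal -0.9626 0.0000 0.2709
    outer loop
      vertex 1.528 12.702 0.000
      vertex 1.528 3.298 0.000
      vertex 8.000 8.000 23.000
    endloop
  endfacet
  facet normal -0.2975 -0.9155 0.2709
    outer loop
      vertex 1.528 3.298 0.000
      vertex 10.472 0.392 0.000
      vertex 8.000 8.000 23.000
    endloop
  endfacet
  facet normal 0.7788 -0.5658 0.2709
    outer loop
      vertex 10.472 0.392 0.000
      vertex 16.000 8.000 0.000
      vertex 8.000 8.000 23.000
    endloop
  endfacet
endsolid part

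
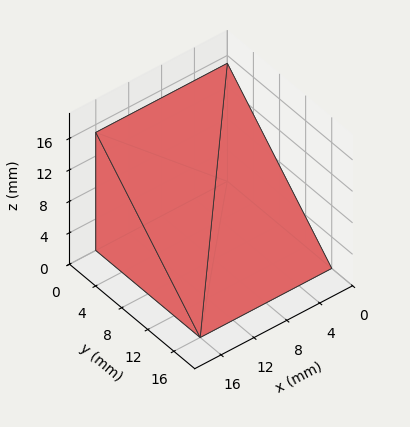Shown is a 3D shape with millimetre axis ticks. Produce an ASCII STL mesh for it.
Reading the render: the shape is a wedge (ramp): 16 × 16 mm base, rising to 15 mm along the y=0 edge and sloping linearly to z=0 at y=16 (dimensions read to the nearest mm from the axis ticks). For the STL, each face is triangulated and given an outward normal.

solid part
  facet normal 0.0000 0.0000 -1.0000
    outer loop
      vertex 16.000 16.000 0.000
      vertex 16.000 0.000 0.000
      vertex 0.000 0.000 0.000
    endloop
  endfacet
  facet normal 0.0000 0.0000 -1.0000
    outer loop
      vertex 0.000 16.000 0.000
      vertex 16.000 16.000 0.000
      vertex 0.000 0.000 0.000
    endloop
  endfacet
  facet normal 0.0000 -1.0000 0.0000
    outer loop
      vertex 0.000 0.000 0.000
      vertex 16.000 0.000 0.000
      vertex 16.000 0.000 15.000
    endloop
  endfacet
  facet normal 0.0000 -1.0000 0.0000
    outer loop
      vertex 0.000 0.000 0.000
      vertex 16.000 0.000 15.000
      vertex 0.000 0.000 15.000
    endloop
  endfacet
  facet normal 0.0000 0.6839 0.7295
    outer loop
      vertex 0.000 0.000 15.000
      vertex 16.000 0.000 15.000
      vertex 16.000 16.000 0.000
    endloop
  endfacet
  facet normal 0.0000 0.6839 0.7295
    outer loop
      vertex 0.000 0.000 15.000
      vertex 16.000 16.000 0.000
      vertex 0.000 16.000 0.000
    endloop
  endfacet
  facet normal -1.0000 0.0000 0.0000
    outer loop
      vertex 0.000 0.000 15.000
      vertex 0.000 16.000 0.000
      vertex 0.000 0.000 0.000
    endloop
  endfacet
  facet normal 1.0000 0.0000 0.0000
    outer loop
      vertex 16.000 0.000 0.000
      vertex 16.000 16.000 0.000
      vertex 16.000 0.000 15.000
    endloop
  endfacet
endsolid part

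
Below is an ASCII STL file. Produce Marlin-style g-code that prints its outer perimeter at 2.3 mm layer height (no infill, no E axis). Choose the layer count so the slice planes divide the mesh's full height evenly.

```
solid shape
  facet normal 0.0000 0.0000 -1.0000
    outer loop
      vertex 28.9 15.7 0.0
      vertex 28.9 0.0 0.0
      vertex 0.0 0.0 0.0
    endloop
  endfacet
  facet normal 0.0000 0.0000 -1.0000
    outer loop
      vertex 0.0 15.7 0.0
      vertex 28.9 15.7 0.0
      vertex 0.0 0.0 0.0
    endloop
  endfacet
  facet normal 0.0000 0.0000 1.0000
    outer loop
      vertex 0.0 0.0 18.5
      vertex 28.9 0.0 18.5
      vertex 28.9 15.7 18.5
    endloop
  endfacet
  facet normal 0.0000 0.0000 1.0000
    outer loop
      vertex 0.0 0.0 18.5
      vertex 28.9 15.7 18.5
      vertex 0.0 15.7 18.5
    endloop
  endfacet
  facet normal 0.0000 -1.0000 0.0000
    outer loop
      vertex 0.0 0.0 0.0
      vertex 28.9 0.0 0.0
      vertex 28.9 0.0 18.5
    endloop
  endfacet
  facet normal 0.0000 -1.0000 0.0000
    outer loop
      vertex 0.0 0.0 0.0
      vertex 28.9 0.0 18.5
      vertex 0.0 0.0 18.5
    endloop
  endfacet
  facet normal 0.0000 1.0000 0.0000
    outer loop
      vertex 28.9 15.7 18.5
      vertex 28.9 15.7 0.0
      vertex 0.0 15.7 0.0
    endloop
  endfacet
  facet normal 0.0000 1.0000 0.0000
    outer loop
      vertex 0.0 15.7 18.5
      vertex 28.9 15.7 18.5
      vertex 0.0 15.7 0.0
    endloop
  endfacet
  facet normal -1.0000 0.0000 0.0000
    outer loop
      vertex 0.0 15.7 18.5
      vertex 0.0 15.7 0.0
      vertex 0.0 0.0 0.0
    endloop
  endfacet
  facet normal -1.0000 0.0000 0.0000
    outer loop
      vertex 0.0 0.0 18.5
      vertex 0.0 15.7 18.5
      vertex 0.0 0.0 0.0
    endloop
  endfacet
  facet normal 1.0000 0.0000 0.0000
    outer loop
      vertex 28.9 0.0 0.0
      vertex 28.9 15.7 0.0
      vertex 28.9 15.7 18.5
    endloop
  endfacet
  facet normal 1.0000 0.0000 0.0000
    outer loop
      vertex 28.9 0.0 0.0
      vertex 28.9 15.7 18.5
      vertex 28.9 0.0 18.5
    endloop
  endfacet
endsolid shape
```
; perimeter-only toolpath
G21 ; units = mm
G90 ; absolute positioning
G28 ; home
; layer 1
G0 Z2.3
G0 X0.0 Y0.0
G1 X28.9 Y0.0
G1 X28.9 Y15.7
G1 X0.0 Y15.7
G1 X0.0 Y0.0
; layer 2
G0 Z4.6
G0 X0.0 Y0.0
G1 X28.9 Y0.0
G1 X28.9 Y15.7
G1 X0.0 Y15.7
G1 X0.0 Y0.0
; layer 3
G0 Z6.9
G0 X0.0 Y0.0
G1 X28.9 Y0.0
G1 X28.9 Y15.7
G1 X0.0 Y15.7
G1 X0.0 Y0.0
; layer 4
G0 Z9.2
G0 X0.0 Y0.0
G1 X28.9 Y0.0
G1 X28.9 Y15.7
G1 X0.0 Y15.7
G1 X0.0 Y0.0
; layer 5
G0 Z11.6
G0 X0.0 Y0.0
G1 X28.9 Y0.0
G1 X28.9 Y15.7
G1 X0.0 Y15.7
G1 X0.0 Y0.0
; layer 6
G0 Z13.9
G0 X0.0 Y0.0
G1 X28.9 Y0.0
G1 X28.9 Y15.7
G1 X0.0 Y15.7
G1 X0.0 Y0.0
; layer 7
G0 Z16.2
G0 X0.0 Y0.0
G1 X28.9 Y0.0
G1 X28.9 Y15.7
G1 X0.0 Y15.7
G1 X0.0 Y0.0
; layer 8
G0 Z18.5
G0 X0.0 Y0.0
G1 X28.9 Y0.0
G1 X28.9 Y15.7
G1 X0.0 Y15.7
G1 X0.0 Y0.0
M2 ; end

The solid is a rectangular box, roughly 28.9 × 15.7 mm footprint and 18.5 mm tall. Slicing at Δz = 2.3 mm — 8 equal slices spanning the solid's height, so layer i sits at z = i·h/8 — gives 8 non-empty perimeters. Each is a 4-segment closed polygon; G0 lifts to the layer z and rapids to the start vertex, then G1 traces the edges.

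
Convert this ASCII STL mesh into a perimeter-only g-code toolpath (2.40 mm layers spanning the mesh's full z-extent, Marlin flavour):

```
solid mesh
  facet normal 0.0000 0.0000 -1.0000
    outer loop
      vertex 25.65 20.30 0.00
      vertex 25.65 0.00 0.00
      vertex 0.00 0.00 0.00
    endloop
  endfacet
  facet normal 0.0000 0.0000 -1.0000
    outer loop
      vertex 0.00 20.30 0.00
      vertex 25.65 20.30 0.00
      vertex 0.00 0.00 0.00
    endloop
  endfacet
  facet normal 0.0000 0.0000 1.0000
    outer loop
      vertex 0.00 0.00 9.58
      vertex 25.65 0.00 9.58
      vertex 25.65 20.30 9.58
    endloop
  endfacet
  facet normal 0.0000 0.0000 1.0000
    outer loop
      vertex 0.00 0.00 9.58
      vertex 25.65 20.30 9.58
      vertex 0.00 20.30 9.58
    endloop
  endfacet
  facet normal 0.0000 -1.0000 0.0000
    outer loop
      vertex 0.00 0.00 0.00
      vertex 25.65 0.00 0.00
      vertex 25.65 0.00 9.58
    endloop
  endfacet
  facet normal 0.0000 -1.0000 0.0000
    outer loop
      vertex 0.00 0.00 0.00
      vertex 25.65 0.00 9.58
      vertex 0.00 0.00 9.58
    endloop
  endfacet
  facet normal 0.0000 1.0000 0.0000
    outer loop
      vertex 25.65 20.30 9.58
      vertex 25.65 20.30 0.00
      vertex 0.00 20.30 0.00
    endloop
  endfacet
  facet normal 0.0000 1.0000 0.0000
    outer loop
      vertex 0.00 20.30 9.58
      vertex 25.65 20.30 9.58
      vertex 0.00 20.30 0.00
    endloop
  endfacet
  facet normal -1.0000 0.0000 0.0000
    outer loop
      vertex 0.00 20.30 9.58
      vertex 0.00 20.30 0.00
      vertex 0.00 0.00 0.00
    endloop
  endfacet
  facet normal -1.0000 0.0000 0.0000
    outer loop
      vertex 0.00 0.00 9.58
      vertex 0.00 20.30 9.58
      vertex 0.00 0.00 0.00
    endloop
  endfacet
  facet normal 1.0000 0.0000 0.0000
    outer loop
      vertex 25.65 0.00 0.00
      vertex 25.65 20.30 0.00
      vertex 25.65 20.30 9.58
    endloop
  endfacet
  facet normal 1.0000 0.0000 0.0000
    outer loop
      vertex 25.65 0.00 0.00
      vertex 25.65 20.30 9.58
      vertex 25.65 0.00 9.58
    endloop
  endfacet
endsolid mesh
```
; perimeter-only toolpath
G21 ; units = mm
G90 ; absolute positioning
G28 ; home
; layer 1
G0 Z2.40
G0 X0.00 Y0.00
G1 X25.65 Y0.00
G1 X25.65 Y20.30
G1 X0.00 Y20.30
G1 X0.00 Y0.00
; layer 2
G0 Z4.79
G0 X0.00 Y0.00
G1 X25.65 Y0.00
G1 X25.65 Y20.30
G1 X0.00 Y20.30
G1 X0.00 Y0.00
; layer 3
G0 Z7.19
G0 X0.00 Y0.00
G1 X25.65 Y0.00
G1 X25.65 Y20.30
G1 X0.00 Y20.30
G1 X0.00 Y0.00
; layer 4
G0 Z9.58
G0 X0.00 Y0.00
G1 X25.65 Y0.00
G1 X25.65 Y20.30
G1 X0.00 Y20.30
G1 X0.00 Y0.00
M2 ; end

The solid is a rectangular box, roughly 25.6 × 20.3 mm footprint and 9.58 mm tall. Slicing at Δz = 2.40 mm — 4 equal slices spanning the solid's height, so layer i sits at z = i·h/4 — gives 4 non-empty perimeters. Each is a 4-segment closed polygon; G0 lifts to the layer z and rapids to the start vertex, then G1 traces the edges.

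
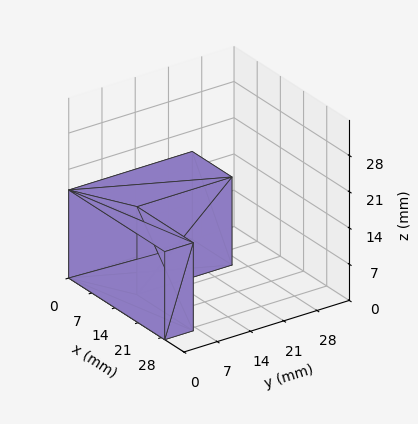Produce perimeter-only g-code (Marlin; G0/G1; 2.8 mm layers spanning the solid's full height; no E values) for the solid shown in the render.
Reading the render: the shape is an L-shaped prism: outer 29 × 26 mm, arm thicknesses ≈ 6 mm (horizontal) and 12 mm (vertical), extruded 17 mm in z (dimensions read to the nearest mm from the axis ticks). For the g-code, the solid's height is divided into equal slices at the stated Δz and each level perimeter traced with G1 moves after a G0 lift.

; perimeter-only toolpath
G21 ; units = mm
G90 ; absolute positioning
G28 ; home
; layer 1
G0 Z2.8
G0 X0.0 Y0.0
G1 X29.0 Y0.0
G1 X29.0 Y6.0
G1 X12.0 Y6.0
G1 X12.0 Y26.0
G1 X0.0 Y26.0
G1 X0.0 Y0.0
; layer 2
G0 Z5.7
G0 X0.0 Y0.0
G1 X29.0 Y0.0
G1 X29.0 Y6.0
G1 X12.0 Y6.0
G1 X12.0 Y26.0
G1 X0.0 Y26.0
G1 X0.0 Y0.0
; layer 3
G0 Z8.5
G0 X0.0 Y0.0
G1 X29.0 Y0.0
G1 X29.0 Y6.0
G1 X12.0 Y6.0
G1 X12.0 Y26.0
G1 X0.0 Y26.0
G1 X0.0 Y0.0
; layer 4
G0 Z11.3
G0 X0.0 Y0.0
G1 X29.0 Y0.0
G1 X29.0 Y6.0
G1 X12.0 Y6.0
G1 X12.0 Y26.0
G1 X0.0 Y26.0
G1 X0.0 Y0.0
; layer 5
G0 Z14.2
G0 X0.0 Y0.0
G1 X29.0 Y0.0
G1 X29.0 Y6.0
G1 X12.0 Y6.0
G1 X12.0 Y26.0
G1 X0.0 Y26.0
G1 X0.0 Y0.0
; layer 6
G0 Z17.0
G0 X0.0 Y0.0
G1 X29.0 Y0.0
G1 X29.0 Y6.0
G1 X12.0 Y6.0
G1 X12.0 Y26.0
G1 X0.0 Y26.0
G1 X0.0 Y0.0
M2 ; end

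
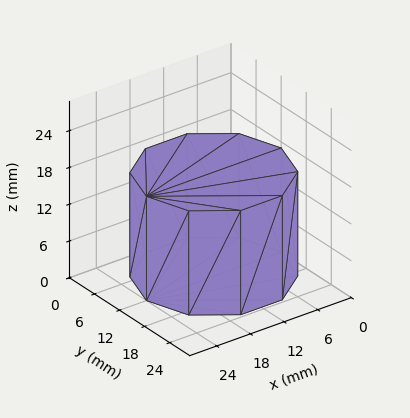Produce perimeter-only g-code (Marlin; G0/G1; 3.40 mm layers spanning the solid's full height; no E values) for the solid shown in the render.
Reading the render: the shape is a regular 10-sided prism (a cylinder approximated with 10 flat sides), circumscribed radius ≈ 12 mm, height ≈ 17 mm (dimensions read to the nearest mm from the axis ticks). For the g-code, the solid's height is divided into equal slices at the stated Δz and each level perimeter traced with G1 moves after a G0 lift.

; perimeter-only toolpath
G21 ; units = mm
G90 ; absolute positioning
G28 ; home
; layer 1
G0 Z3.40
G0 X24.00 Y12.00
G1 X21.71 Y19.05
G1 X15.71 Y23.41
G1 X8.29 Y23.41
G1 X2.29 Y19.05
G1 X0.00 Y12.00
G1 X2.29 Y4.95
G1 X8.29 Y0.59
G1 X15.71 Y0.59
G1 X21.71 Y4.95
G1 X24.00 Y12.00
; layer 2
G0 Z6.80
G0 X24.00 Y12.00
G1 X21.71 Y19.05
G1 X15.71 Y23.41
G1 X8.29 Y23.41
G1 X2.29 Y19.05
G1 X0.00 Y12.00
G1 X2.29 Y4.95
G1 X8.29 Y0.59
G1 X15.71 Y0.59
G1 X21.71 Y4.95
G1 X24.00 Y12.00
; layer 3
G0 Z10.20
G0 X24.00 Y12.00
G1 X21.71 Y19.05
G1 X15.71 Y23.41
G1 X8.29 Y23.41
G1 X2.29 Y19.05
G1 X0.00 Y12.00
G1 X2.29 Y4.95
G1 X8.29 Y0.59
G1 X15.71 Y0.59
G1 X21.71 Y4.95
G1 X24.00 Y12.00
; layer 4
G0 Z13.60
G0 X24.00 Y12.00
G1 X21.71 Y19.05
G1 X15.71 Y23.41
G1 X8.29 Y23.41
G1 X2.29 Y19.05
G1 X0.00 Y12.00
G1 X2.29 Y4.95
G1 X8.29 Y0.59
G1 X15.71 Y0.59
G1 X21.71 Y4.95
G1 X24.00 Y12.00
; layer 5
G0 Z17.00
G0 X24.00 Y12.00
G1 X21.71 Y19.05
G1 X15.71 Y23.41
G1 X8.29 Y23.41
G1 X2.29 Y19.05
G1 X0.00 Y12.00
G1 X2.29 Y4.95
G1 X8.29 Y0.59
G1 X15.71 Y0.59
G1 X21.71 Y4.95
G1 X24.00 Y12.00
M2 ; end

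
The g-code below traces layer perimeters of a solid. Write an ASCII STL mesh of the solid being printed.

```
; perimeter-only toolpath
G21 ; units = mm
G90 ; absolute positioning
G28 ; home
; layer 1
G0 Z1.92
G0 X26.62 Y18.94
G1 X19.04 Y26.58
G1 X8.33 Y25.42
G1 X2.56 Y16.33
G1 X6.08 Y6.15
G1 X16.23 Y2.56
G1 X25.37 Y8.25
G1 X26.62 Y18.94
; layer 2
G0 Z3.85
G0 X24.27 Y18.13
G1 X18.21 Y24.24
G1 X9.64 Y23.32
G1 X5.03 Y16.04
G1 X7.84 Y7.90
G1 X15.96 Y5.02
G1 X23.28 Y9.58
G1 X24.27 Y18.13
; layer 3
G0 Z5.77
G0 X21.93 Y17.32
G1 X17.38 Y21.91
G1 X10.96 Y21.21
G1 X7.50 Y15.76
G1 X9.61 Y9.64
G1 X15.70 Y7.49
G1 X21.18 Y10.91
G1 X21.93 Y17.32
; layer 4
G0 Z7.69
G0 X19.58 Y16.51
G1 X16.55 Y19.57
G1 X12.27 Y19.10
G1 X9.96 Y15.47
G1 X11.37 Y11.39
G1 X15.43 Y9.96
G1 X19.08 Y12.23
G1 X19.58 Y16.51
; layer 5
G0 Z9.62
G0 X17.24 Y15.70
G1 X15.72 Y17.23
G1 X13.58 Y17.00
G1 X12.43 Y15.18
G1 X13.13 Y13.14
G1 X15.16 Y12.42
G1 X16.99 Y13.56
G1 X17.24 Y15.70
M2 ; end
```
solid part
  facet normal 0.0000 0.0000 -1.0000
    outer loop
      vertex 7.02 27.53 0.00
      vertex 19.87 28.92 0.00
      vertex 28.96 19.75 0.00
    endloop
  endfacet
  facet normal 0.0000 0.0000 -1.0000
    outer loop
      vertex 0.10 16.62 0.00
      vertex 7.02 27.53 0.00
      vertex 28.96 19.75 0.00
    endloop
  endfacet
  facet normal 0.0000 0.0000 -1.0000
    outer loop
      vertex 4.32 4.40 0.00
      vertex 0.10 16.62 0.00
      vertex 28.96 19.75 0.00
    endloop
  endfacet
  facet normal 0.0000 0.0000 -1.0000
    outer loop
      vertex 16.50 0.09 0.00
      vertex 4.32 4.40 0.00
      vertex 28.96 19.75 0.00
    endloop
  endfacet
  facet normal 0.0000 0.0000 -1.0000
    outer loop
      vertex 27.47 6.92 0.00
      vertex 16.50 0.09 0.00
      vertex 28.96 19.75 0.00
    endloop
  endfacet
  facet normal 0.4632 0.4591 0.7581
    outer loop
      vertex 28.96 19.75 0.00
      vertex 19.87 28.92 0.00
      vertex 14.89 14.89 11.54
    endloop
  endfacet
  facet normal -0.0701 0.6484 0.7581
    outer loop
      vertex 19.87 28.92 0.00
      vertex 7.02 27.53 0.00
      vertex 14.89 14.89 11.54
    endloop
  endfacet
  facet normal -0.5507 0.3493 0.7581
    outer loop
      vertex 7.02 27.53 0.00
      vertex 0.10 16.62 0.00
      vertex 14.89 14.89 11.54
    endloop
  endfacet
  facet normal -0.6164 -0.2129 0.7581
    outer loop
      vertex 0.10 16.62 0.00
      vertex 4.32 4.40 0.00
      vertex 14.89 14.89 11.54
    endloop
  endfacet
  facet normal -0.2175 -0.6148 0.7581
    outer loop
      vertex 4.32 4.40 0.00
      vertex 16.50 0.09 0.00
      vertex 14.89 14.89 11.54
    endloop
  endfacet
  facet normal 0.3447 -0.5536 0.7581
    outer loop
      vertex 16.50 0.09 0.00
      vertex 27.47 6.92 0.00
      vertex 14.89 14.89 11.54
    endloop
  endfacet
  facet normal 0.6478 -0.0752 0.7581
    outer loop
      vertex 27.47 6.92 0.00
      vertex 28.96 19.75 0.00
      vertex 14.89 14.89 11.54
    endloop
  endfacet
endsolid part

The G0 Z moves step by Δz≈1.92 mm. The G1 loops shrink linearly with z, so the solid tapers from its base footprint up to z≈11.5. Closing with a flat bottom cap and the tapered top and triangulating gives 12 facets — a regular 7-sided pyramid, base circumscribed radius ≈ 14.9 mm, apex at z ≈ 11.5 mm.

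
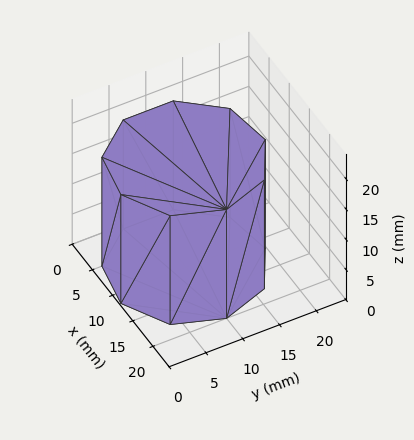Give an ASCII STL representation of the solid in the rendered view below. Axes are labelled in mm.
Reading the render: the shape is a regular 9-sided prism (a cylinder approximated with 9 flat sides), circumscribed radius ≈ 10 mm, height ≈ 18 mm (dimensions read to the nearest mm from the axis ticks). For the STL, each face is triangulated and given an outward normal.

solid part
  facet normal 0.0000 0.0000 -1.0000
    outer loop
      vertex 11.7 19.8 0.0
      vertex 17.7 16.4 0.0
      vertex 20.0 10.0 0.0
    endloop
  endfacet
  facet normal 0.0000 0.0000 -1.0000
    outer loop
      vertex 5.0 18.7 0.0
      vertex 11.7 19.8 0.0
      vertex 20.0 10.0 0.0
    endloop
  endfacet
  facet normal 0.0000 0.0000 -1.0000
    outer loop
      vertex 0.6 13.4 0.0
      vertex 5.0 18.7 0.0
      vertex 20.0 10.0 0.0
    endloop
  endfacet
  facet normal 0.0000 0.0000 -1.0000
    outer loop
      vertex 0.6 6.6 0.0
      vertex 0.6 13.4 0.0
      vertex 20.0 10.0 0.0
    endloop
  endfacet
  facet normal 0.0000 0.0000 -1.0000
    outer loop
      vertex 5.0 1.3 0.0
      vertex 0.6 6.6 0.0
      vertex 20.0 10.0 0.0
    endloop
  endfacet
  facet normal 0.0000 0.0000 -1.0000
    outer loop
      vertex 11.7 0.2 0.0
      vertex 5.0 1.3 0.0
      vertex 20.0 10.0 0.0
    endloop
  endfacet
  facet normal 0.0000 0.0000 -1.0000
    outer loop
      vertex 17.7 3.6 0.0
      vertex 11.7 0.2 0.0
      vertex 20.0 10.0 0.0
    endloop
  endfacet
  facet normal 0.0000 0.0000 1.0000
    outer loop
      vertex 20.0 10.0 18.0
      vertex 17.7 16.4 18.0
      vertex 11.7 19.8 18.0
    endloop
  endfacet
  facet normal 0.0000 0.0000 1.0000
    outer loop
      vertex 20.0 10.0 18.0
      vertex 11.7 19.8 18.0
      vertex 5.0 18.7 18.0
    endloop
  endfacet
  facet normal 0.0000 0.0000 1.0000
    outer loop
      vertex 20.0 10.0 18.0
      vertex 5.0 18.7 18.0
      vertex 0.6 13.4 18.0
    endloop
  endfacet
  facet normal 0.0000 0.0000 1.0000
    outer loop
      vertex 20.0 10.0 18.0
      vertex 0.6 13.4 18.0
      vertex 0.6 6.6 18.0
    endloop
  endfacet
  facet normal 0.0000 0.0000 1.0000
    outer loop
      vertex 20.0 10.0 18.0
      vertex 0.6 6.6 18.0
      vertex 5.0 1.3 18.0
    endloop
  endfacet
  facet normal 0.0000 0.0000 1.0000
    outer loop
      vertex 20.0 10.0 18.0
      vertex 5.0 1.3 18.0
      vertex 11.7 0.2 18.0
    endloop
  endfacet
  facet normal 0.0000 0.0000 1.0000
    outer loop
      vertex 20.0 10.0 18.0
      vertex 11.7 0.2 18.0
      vertex 17.7 3.6 18.0
    endloop
  endfacet
  facet normal 0.9411 0.3382 0.0000
    outer loop
      vertex 20.0 10.0 0.0
      vertex 17.7 16.4 0.0
      vertex 17.7 16.4 18.0
    endloop
  endfacet
  facet normal 0.9411 0.3382 0.0000
    outer loop
      vertex 20.0 10.0 0.0
      vertex 17.7 16.4 18.0
      vertex 20.0 10.0 18.0
    endloop
  endfacet
  facet normal 0.4930 0.8700 0.0000
    outer loop
      vertex 17.7 16.4 0.0
      vertex 11.7 19.8 0.0
      vertex 11.7 19.8 18.0
    endloop
  endfacet
  facet normal 0.4930 0.8700 0.0000
    outer loop
      vertex 17.7 16.4 0.0
      vertex 11.7 19.8 18.0
      vertex 17.7 16.4 18.0
    endloop
  endfacet
  facet normal -0.1620 0.9868 0.0000
    outer loop
      vertex 11.7 19.8 0.0
      vertex 5.0 18.7 0.0
      vertex 5.0 18.7 18.0
    endloop
  endfacet
  facet normal -0.1620 0.9868 0.0000
    outer loop
      vertex 11.7 19.8 0.0
      vertex 5.0 18.7 18.0
      vertex 11.7 19.8 18.0
    endloop
  endfacet
  facet normal -0.7694 0.6388 0.0000
    outer loop
      vertex 5.0 18.7 0.0
      vertex 0.6 13.4 0.0
      vertex 0.6 13.4 18.0
    endloop
  endfacet
  facet normal -0.7694 0.6388 0.0000
    outer loop
      vertex 5.0 18.7 0.0
      vertex 0.6 13.4 18.0
      vertex 5.0 18.7 18.0
    endloop
  endfacet
  facet normal -1.0000 0.0000 0.0000
    outer loop
      vertex 0.6 13.4 0.0
      vertex 0.6 6.6 0.0
      vertex 0.6 6.6 18.0
    endloop
  endfacet
  facet normal -1.0000 0.0000 0.0000
    outer loop
      vertex 0.6 13.4 0.0
      vertex 0.6 6.6 18.0
      vertex 0.6 13.4 18.0
    endloop
  endfacet
  facet normal -0.7694 -0.6388 0.0000
    outer loop
      vertex 0.6 6.6 0.0
      vertex 5.0 1.3 0.0
      vertex 5.0 1.3 18.0
    endloop
  endfacet
  facet normal -0.7694 -0.6388 0.0000
    outer loop
      vertex 0.6 6.6 0.0
      vertex 5.0 1.3 18.0
      vertex 0.6 6.6 18.0
    endloop
  endfacet
  facet normal -0.1620 -0.9868 0.0000
    outer loop
      vertex 5.0 1.3 0.0
      vertex 11.7 0.2 0.0
      vertex 11.7 0.2 18.0
    endloop
  endfacet
  facet normal -0.1620 -0.9868 0.0000
    outer loop
      vertex 5.0 1.3 0.0
      vertex 11.7 0.2 18.0
      vertex 5.0 1.3 18.0
    endloop
  endfacet
  facet normal 0.4930 -0.8700 0.0000
    outer loop
      vertex 11.7 0.2 0.0
      vertex 17.7 3.6 0.0
      vertex 17.7 3.6 18.0
    endloop
  endfacet
  facet normal 0.4930 -0.8700 0.0000
    outer loop
      vertex 11.7 0.2 0.0
      vertex 17.7 3.6 18.0
      vertex 11.7 0.2 18.0
    endloop
  endfacet
  facet normal 0.9411 -0.3382 0.0000
    outer loop
      vertex 17.7 3.6 0.0
      vertex 20.0 10.0 0.0
      vertex 20.0 10.0 18.0
    endloop
  endfacet
  facet normal 0.9411 -0.3382 0.0000
    outer loop
      vertex 17.7 3.6 0.0
      vertex 20.0 10.0 18.0
      vertex 17.7 3.6 18.0
    endloop
  endfacet
endsolid part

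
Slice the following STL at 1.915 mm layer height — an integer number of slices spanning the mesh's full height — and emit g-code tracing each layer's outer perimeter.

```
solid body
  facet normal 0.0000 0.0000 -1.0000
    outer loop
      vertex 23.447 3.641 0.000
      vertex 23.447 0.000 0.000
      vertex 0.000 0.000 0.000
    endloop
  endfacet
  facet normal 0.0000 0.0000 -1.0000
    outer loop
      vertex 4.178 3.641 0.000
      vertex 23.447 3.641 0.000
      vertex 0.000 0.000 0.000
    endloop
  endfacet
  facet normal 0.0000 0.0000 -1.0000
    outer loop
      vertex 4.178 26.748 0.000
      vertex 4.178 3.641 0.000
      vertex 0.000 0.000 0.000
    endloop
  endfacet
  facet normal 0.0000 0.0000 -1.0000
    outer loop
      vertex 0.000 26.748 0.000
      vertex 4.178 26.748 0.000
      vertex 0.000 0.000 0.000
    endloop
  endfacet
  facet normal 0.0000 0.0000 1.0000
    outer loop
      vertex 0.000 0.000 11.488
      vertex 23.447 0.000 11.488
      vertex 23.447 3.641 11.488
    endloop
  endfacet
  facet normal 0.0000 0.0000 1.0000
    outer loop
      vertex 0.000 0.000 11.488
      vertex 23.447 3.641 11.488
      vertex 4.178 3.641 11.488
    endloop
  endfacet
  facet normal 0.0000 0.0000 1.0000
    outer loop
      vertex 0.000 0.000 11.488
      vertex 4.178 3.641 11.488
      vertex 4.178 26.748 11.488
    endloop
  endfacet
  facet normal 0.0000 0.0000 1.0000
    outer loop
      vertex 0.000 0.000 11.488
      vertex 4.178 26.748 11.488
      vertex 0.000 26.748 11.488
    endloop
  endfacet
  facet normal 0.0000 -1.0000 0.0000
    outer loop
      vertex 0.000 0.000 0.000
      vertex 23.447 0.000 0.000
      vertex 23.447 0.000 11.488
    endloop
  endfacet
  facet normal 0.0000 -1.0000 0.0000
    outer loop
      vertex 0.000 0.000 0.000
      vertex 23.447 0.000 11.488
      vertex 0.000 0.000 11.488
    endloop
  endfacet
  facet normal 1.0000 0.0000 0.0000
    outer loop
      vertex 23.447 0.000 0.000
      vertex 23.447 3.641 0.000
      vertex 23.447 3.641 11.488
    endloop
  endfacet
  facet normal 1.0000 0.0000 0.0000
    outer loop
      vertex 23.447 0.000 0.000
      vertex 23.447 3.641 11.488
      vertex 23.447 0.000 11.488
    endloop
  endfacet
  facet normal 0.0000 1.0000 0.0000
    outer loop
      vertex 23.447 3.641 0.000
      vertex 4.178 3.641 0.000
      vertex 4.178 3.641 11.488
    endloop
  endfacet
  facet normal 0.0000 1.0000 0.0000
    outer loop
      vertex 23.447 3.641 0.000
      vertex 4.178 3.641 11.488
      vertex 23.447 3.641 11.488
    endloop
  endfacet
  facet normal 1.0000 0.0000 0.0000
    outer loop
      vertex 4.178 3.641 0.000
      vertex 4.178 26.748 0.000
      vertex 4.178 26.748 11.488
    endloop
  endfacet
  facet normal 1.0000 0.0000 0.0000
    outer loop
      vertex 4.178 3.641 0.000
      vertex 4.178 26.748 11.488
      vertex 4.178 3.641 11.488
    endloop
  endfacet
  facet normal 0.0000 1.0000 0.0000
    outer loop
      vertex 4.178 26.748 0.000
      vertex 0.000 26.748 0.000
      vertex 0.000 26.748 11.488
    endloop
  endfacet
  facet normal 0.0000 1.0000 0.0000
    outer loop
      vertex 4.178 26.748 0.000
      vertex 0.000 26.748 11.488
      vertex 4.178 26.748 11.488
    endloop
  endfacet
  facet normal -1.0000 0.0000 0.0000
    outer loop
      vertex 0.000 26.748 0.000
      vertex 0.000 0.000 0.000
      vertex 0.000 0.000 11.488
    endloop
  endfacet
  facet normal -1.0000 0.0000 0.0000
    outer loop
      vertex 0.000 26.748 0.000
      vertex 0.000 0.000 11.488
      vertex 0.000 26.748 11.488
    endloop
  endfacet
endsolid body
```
; perimeter-only toolpath
G21 ; units = mm
G90 ; absolute positioning
G28 ; home
; layer 1
G0 Z1.915
G0 X0.000 Y0.000
G1 X23.447 Y0.000
G1 X23.447 Y3.641
G1 X4.178 Y3.641
G1 X4.178 Y26.748
G1 X0.000 Y26.748
G1 X0.000 Y0.000
; layer 2
G0 Z3.829
G0 X0.000 Y0.000
G1 X23.447 Y0.000
G1 X23.447 Y3.641
G1 X4.178 Y3.641
G1 X4.178 Y26.748
G1 X0.000 Y26.748
G1 X0.000 Y0.000
; layer 3
G0 Z5.744
G0 X0.000 Y0.000
G1 X23.447 Y0.000
G1 X23.447 Y3.641
G1 X4.178 Y3.641
G1 X4.178 Y26.748
G1 X0.000 Y26.748
G1 X0.000 Y0.000
; layer 4
G0 Z7.659
G0 X0.000 Y0.000
G1 X23.447 Y0.000
G1 X23.447 Y3.641
G1 X4.178 Y3.641
G1 X4.178 Y26.748
G1 X0.000 Y26.748
G1 X0.000 Y0.000
; layer 5
G0 Z9.573
G0 X0.000 Y0.000
G1 X23.447 Y0.000
G1 X23.447 Y3.641
G1 X4.178 Y3.641
G1 X4.178 Y26.748
G1 X0.000 Y26.748
G1 X0.000 Y0.000
; layer 6
G0 Z11.488
G0 X0.000 Y0.000
G1 X23.447 Y0.000
G1 X23.447 Y3.641
G1 X4.178 Y3.641
G1 X4.178 Y26.748
G1 X0.000 Y26.748
G1 X0.000 Y0.000
M2 ; end

The solid is an L-shaped prism: outer 23.4 × 26.7 mm, arm thicknesses ≈ 3.64 mm (horizontal) and 4.18 mm (vertical), extruded 11.5 mm in z. Slicing at Δz = 1.915 mm — 6 equal slices spanning the solid's height, so layer i sits at z = i·h/6 — gives 6 non-empty perimeters. Each is a 6-segment closed polygon; G0 lifts to the layer z and rapids to the start vertex, then G1 traces the edges.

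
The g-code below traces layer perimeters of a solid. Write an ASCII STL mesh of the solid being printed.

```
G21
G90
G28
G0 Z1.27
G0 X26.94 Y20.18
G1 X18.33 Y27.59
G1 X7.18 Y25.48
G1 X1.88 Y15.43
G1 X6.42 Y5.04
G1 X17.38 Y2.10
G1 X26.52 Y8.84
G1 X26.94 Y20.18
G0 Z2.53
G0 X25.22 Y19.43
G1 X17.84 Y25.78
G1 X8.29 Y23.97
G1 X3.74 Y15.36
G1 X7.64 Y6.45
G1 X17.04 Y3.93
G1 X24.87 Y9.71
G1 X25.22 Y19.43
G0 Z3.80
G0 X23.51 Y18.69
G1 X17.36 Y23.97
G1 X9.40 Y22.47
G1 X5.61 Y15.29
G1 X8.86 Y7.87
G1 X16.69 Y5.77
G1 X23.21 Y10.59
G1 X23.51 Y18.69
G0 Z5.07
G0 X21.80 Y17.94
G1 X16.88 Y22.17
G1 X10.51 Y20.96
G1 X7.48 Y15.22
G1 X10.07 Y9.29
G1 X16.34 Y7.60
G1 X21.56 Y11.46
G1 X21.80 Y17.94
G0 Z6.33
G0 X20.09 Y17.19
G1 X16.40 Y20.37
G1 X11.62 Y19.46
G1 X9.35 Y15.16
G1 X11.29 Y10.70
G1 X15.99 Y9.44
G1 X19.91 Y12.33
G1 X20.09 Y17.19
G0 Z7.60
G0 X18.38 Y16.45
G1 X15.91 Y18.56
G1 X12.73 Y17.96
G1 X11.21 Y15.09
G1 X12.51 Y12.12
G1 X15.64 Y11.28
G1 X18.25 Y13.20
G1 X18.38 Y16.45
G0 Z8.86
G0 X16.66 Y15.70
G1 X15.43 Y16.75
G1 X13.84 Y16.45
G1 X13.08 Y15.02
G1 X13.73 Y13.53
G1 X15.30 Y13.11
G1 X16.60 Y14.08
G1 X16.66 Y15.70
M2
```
solid part
  facet normal 0.0000 0.0000 -1.0000
    outer loop
      vertex 6.07 26.98 0.00
      vertex 18.81 29.39 0.00
      vertex 28.65 20.93 0.00
    endloop
  endfacet
  facet normal 0.0000 0.0000 -1.0000
    outer loop
      vertex 0.01 15.50 0.00
      vertex 6.07 26.98 0.00
      vertex 28.65 20.93 0.00
    endloop
  endfacet
  facet normal 0.0000 0.0000 -1.0000
    outer loop
      vertex 5.20 3.62 0.00
      vertex 0.01 15.50 0.00
      vertex 28.65 20.93 0.00
    endloop
  endfacet
  facet normal 0.0000 0.0000 -1.0000
    outer loop
      vertex 17.73 0.26 0.00
      vertex 5.20 3.62 0.00
      vertex 28.65 20.93 0.00
    endloop
  endfacet
  facet normal 0.0000 0.0000 -1.0000
    outer loop
      vertex 28.17 7.97 0.00
      vertex 17.73 0.26 0.00
      vertex 28.65 20.93 0.00
    endloop
  endfacet
  facet normal 0.3919 0.4558 0.7991
    outer loop
      vertex 28.65 20.93 0.00
      vertex 18.81 29.39 0.00
      vertex 14.95 14.95 10.13
    endloop
  endfacet
  facet normal -0.1117 0.5905 0.7992
    outer loop
      vertex 18.81 29.39 0.00
      vertex 6.07 26.98 0.00
      vertex 14.95 14.95 10.13
    endloop
  endfacet
  facet normal -0.5316 0.2806 0.7992
    outer loop
      vertex 6.07 26.98 0.00
      vertex 0.01 15.50 0.00
      vertex 14.95 14.95 10.13
    endloop
  endfacet
  facet normal -0.5508 -0.2406 0.7992
    outer loop
      vertex 0.01 15.50 0.00
      vertex 5.20 3.62 0.00
      vertex 14.95 14.95 10.13
    endloop
  endfacet
  facet normal -0.1557 -0.5806 0.7992
    outer loop
      vertex 5.20 3.62 0.00
      vertex 17.73 0.26 0.00
      vertex 14.95 14.95 10.13
    endloop
  endfacet
  facet normal 0.3571 -0.4835 0.7992
    outer loop
      vertex 17.73 0.26 0.00
      vertex 28.17 7.97 0.00
      vertex 14.95 14.95 10.13
    endloop
  endfacet
  facet normal 0.6007 -0.0222 0.7992
    outer loop
      vertex 28.17 7.97 0.00
      vertex 28.65 20.93 0.00
      vertex 14.95 14.95 10.13
    endloop
  endfacet
endsolid part

The G0 Z moves step by Δz≈1.27 mm. The G1 loops shrink linearly with z, so the solid tapers from its base footprint up to z≈10.1. Closing with a flat bottom cap and the tapered top and triangulating gives 12 facets — a regular 7-sided pyramid, base circumscribed radius ≈ 14.9 mm, apex at z ≈ 10.1 mm.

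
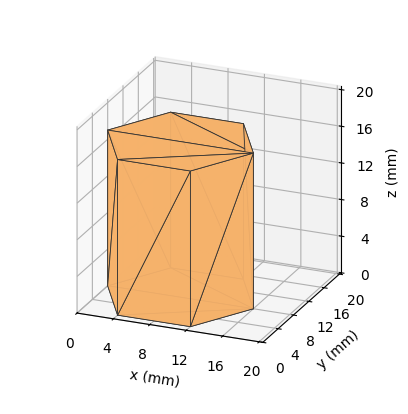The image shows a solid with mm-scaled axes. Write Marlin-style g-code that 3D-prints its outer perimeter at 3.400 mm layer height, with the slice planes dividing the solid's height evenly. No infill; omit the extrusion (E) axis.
Reading the render: the shape is a regular 6-sided prism (a cylinder approximated with 6 flat sides), circumscribed radius ≈ 8 mm, height ≈ 17 mm (dimensions read to the nearest mm from the axis ticks). For the g-code, the solid's height is divided into equal slices at the stated Δz and each level perimeter traced with G1 moves after a G0 lift.

; perimeter-only toolpath
G21 ; units = mm
G90 ; absolute positioning
G28 ; home
; layer 1
G0 Z3.400
G0 X16.000 Y8.000
G1 X12.000 Y14.928
G1 X4.000 Y14.928
G1 X0.000 Y8.000
G1 X4.000 Y1.072
G1 X12.000 Y1.072
G1 X16.000 Y8.000
; layer 2
G0 Z6.800
G0 X16.000 Y8.000
G1 X12.000 Y14.928
G1 X4.000 Y14.928
G1 X0.000 Y8.000
G1 X4.000 Y1.072
G1 X12.000 Y1.072
G1 X16.000 Y8.000
; layer 3
G0 Z10.200
G0 X16.000 Y8.000
G1 X12.000 Y14.928
G1 X4.000 Y14.928
G1 X0.000 Y8.000
G1 X4.000 Y1.072
G1 X12.000 Y1.072
G1 X16.000 Y8.000
; layer 4
G0 Z13.600
G0 X16.000 Y8.000
G1 X12.000 Y14.928
G1 X4.000 Y14.928
G1 X0.000 Y8.000
G1 X4.000 Y1.072
G1 X12.000 Y1.072
G1 X16.000 Y8.000
; layer 5
G0 Z17.000
G0 X16.000 Y8.000
G1 X12.000 Y14.928
G1 X4.000 Y14.928
G1 X0.000 Y8.000
G1 X4.000 Y1.072
G1 X12.000 Y1.072
G1 X16.000 Y8.000
M2 ; end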